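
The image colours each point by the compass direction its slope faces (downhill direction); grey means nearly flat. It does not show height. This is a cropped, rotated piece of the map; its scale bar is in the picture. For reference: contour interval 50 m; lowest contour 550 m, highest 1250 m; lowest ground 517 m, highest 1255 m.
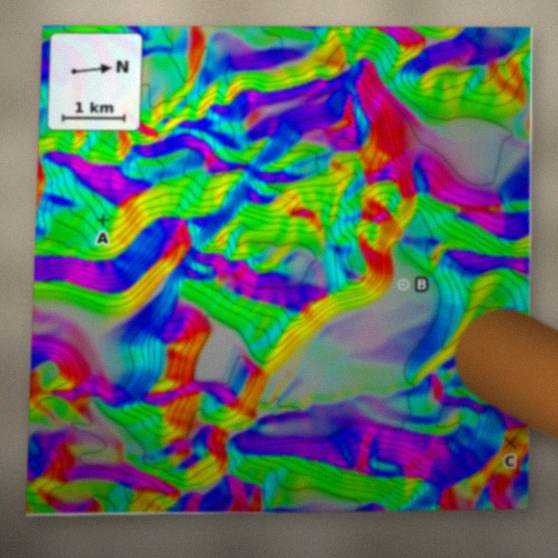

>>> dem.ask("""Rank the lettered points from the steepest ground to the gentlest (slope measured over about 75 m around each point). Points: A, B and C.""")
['A', 'C', 'B']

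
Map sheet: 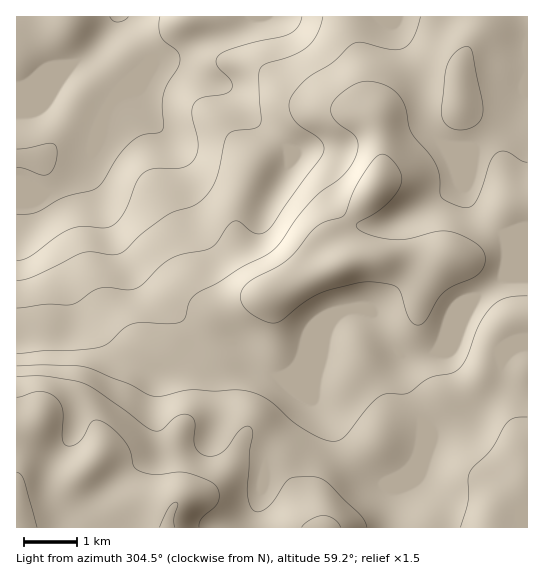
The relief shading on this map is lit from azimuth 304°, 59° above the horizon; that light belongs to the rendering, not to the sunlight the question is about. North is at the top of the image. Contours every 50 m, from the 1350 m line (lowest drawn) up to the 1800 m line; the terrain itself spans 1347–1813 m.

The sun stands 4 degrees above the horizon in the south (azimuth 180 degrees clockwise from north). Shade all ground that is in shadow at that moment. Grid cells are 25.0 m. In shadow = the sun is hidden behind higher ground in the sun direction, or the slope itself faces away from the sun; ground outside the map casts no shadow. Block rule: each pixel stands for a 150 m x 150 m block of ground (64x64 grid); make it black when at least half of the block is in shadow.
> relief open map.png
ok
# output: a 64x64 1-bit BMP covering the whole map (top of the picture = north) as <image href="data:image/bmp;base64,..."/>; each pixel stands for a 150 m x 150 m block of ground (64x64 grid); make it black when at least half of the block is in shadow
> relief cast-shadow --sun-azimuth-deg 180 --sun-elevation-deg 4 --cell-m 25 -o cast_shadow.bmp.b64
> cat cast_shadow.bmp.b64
<image width="64" height="64" href="data:image/bmp;base64,Qk0+AgAAAAAAAD4AAAAoAAAAQAAAAEAAAAABAAEAAAAAAAACAAATCwAAEwsAAAIAAAAAAAAA////AAAAAAAAAAAAAAAAAAAAAAAB8AAAAAAAAB/wAAAAAAAAD/AAAAAAMAAH4AAAAAD/gAfgAAAAAP/AA8AAAAAA/8ADgAAAAQB/wAOAAAABgH/AAwAAAAGAf4APAAAAAAO/gD4AAAAAD6IAPgAAAAAfgAB8AAAAAD/8A/gAAAAAf/+f+AAAAHz////gAAAA/////8AAAAD///8/gAAAAP///h8AAA4A//8MHgAABgD//gAMAAAAAP/+AAAAAAAA//wAAAAAAAD//AAAAAAAAP/8AAAAAAAA//8AAAAAAAD//wAAAAAAH///AAAAAAAf//8AAAAAAA///wB+AAAAD///AP+AAAAD//4P/8AAAAD//A//wAAAAP/8D//h/AAA//wPP+H/B8D//w4f8P//wP//BB/4f//A//4AD/4H/8D//AAP/wB/wP/4AA//AD+A//gAB/+AD4D/+AAD/8AHAP/4GAH/8AAA//j8AP/4AAD/8fwAf/gAAP/x/AA/+AAA/+H4BB4wAAD+AfgGAAAAAPwA4AQAAAAA+AAAAAAAAAD4AAAAAAAAAPgAAOAAAAAAMAAB4AAAAAAAAAPgAAAAAAAAAcADgAAAAAAAAA/AAAAAAAAAf/4AAAAAAAP//gAAAAAAf//+AAAAAAB//h4AAAAGAD/8AAAAAAYAH/wAAAAAAAAf+AAAAA=="/>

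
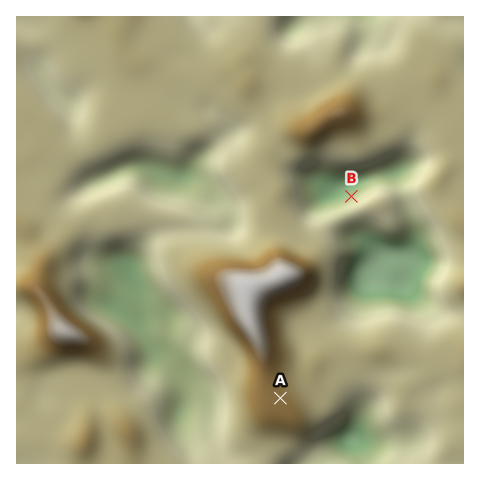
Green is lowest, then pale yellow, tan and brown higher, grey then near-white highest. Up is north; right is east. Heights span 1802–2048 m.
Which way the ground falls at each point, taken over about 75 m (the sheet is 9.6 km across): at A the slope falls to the NE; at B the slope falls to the NW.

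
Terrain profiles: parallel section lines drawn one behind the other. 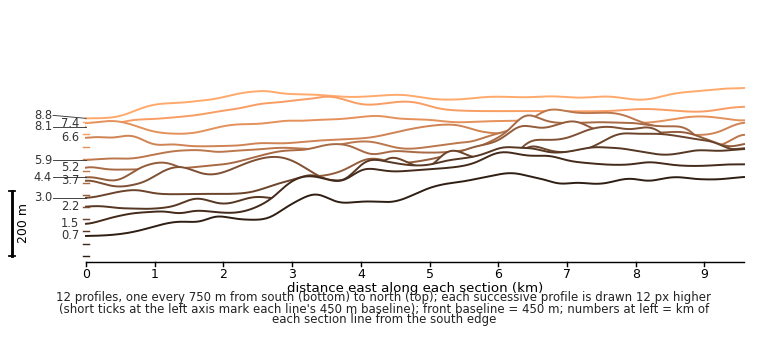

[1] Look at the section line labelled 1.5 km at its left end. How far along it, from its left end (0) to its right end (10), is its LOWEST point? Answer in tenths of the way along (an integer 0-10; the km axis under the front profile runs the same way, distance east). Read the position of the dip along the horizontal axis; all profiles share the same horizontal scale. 0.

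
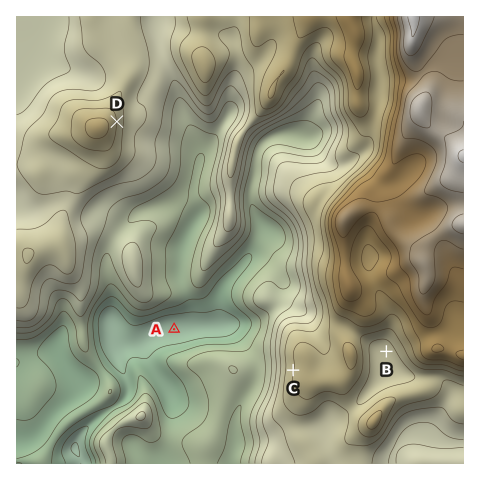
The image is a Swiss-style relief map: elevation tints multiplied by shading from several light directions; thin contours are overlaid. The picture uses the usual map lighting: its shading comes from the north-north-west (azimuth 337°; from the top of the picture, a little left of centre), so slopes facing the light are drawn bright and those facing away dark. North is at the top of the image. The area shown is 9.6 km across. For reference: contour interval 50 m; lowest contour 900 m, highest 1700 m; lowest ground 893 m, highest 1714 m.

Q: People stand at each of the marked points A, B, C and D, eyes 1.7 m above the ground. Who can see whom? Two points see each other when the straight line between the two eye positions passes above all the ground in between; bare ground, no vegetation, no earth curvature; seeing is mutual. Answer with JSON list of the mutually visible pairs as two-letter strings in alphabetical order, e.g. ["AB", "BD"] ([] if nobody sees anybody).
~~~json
["AC", "CD"]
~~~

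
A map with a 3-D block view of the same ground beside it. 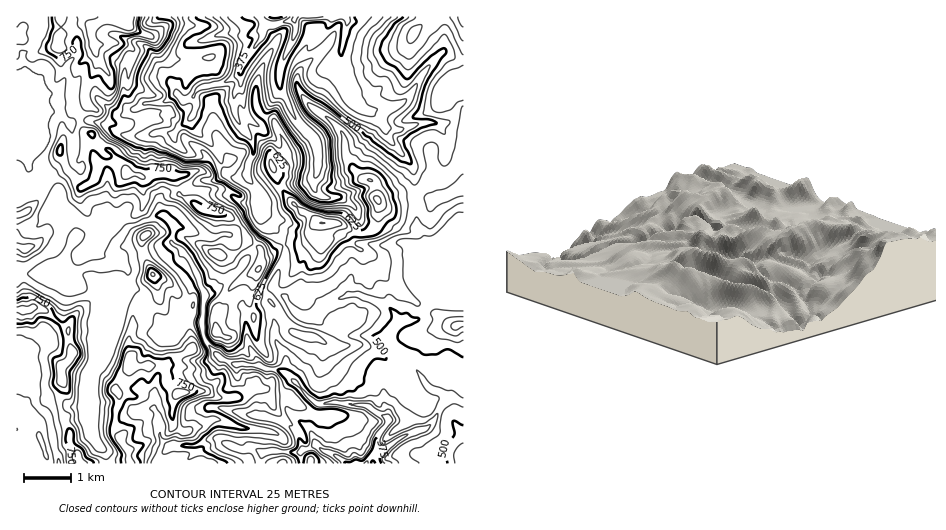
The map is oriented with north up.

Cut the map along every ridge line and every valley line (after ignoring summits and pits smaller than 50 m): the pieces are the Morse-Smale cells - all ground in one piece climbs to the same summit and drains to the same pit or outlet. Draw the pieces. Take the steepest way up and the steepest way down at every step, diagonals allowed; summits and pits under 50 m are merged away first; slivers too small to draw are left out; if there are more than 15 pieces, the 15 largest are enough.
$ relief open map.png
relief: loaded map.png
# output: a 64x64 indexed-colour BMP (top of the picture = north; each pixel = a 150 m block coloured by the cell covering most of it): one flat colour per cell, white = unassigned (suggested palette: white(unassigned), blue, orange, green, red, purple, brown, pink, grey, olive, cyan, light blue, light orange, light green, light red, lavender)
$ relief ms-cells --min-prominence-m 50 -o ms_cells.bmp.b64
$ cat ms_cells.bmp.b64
<image width="64" height="64" href="data:image/bmp;base64,Qk12CAAAAAAAAHYAAAAoAAAAQAAAAEAAAAABAAQAAAAAAAAIAAATCwAAEwsAABAAAAAAAAAA////ALR3HwAOf/8ALKAsACgn1gC9Z5QAS1aMAMJ34wB/f38AIr28AM++FwDox64AeLv/AIrfmACWmP8A1bDFAMzMzAAAAAVVVVUAACIiIiIiIiIiIiIiIiIiAAAAAAAAzMzMAAAABVVVVVAAAiIiIiIiIiIiIiIiIiIAAAAAAADMzMAAAABVVVVVVQAAIiIpmZmZmZIiIiIiIiAAAAAAAMzMwAAABVVVVVVVVVmZKZmZmZmZIiIiIiIiIiAAAAAAzMzAAAAFVVVVVVVVmZmZmZmZmZkiIiIiIiIiIiAAAADMzMAAAAVVVVVVVVmZmZmZmZmZkiIiIiIiIiIiIiAAAMzMwAAAVVVVVVVVmZmZmZmZmZIiIiIiIiIiIiIiIgAAzMzAAABVVVVVVVWZmZmZmZkiIiIiIiIiIiIiIiIiAADMzMy7u1VVVVVVVVmZmZmZmSIiIiIiIiIiIiIiIiIgAMzMzLu7VVVVVVVVWZmZmZmZIiIiIiIiIiIiIiIiIi7uzMzMy7tVVVVVVVVZmZmZmZIiIiIiIiIiIiIiIiIi7u7MzMzLu1VVVVVVVZmZmZmZIiIiIiIiIiIiIiIiIi7u7szMzMu7tVVVVVVZmZmZmZkiIiIiIiIiIiIiIiIi7u7uzMzMu7u1VVVVVVmZmZmZkiIiIiIiIiIiIiIiIi7u7u7MzMzLu7VVVVVVVZmZmZmSIiIiIiIiIiIiIiIi7u7u7szMzMy7u1VVVVVVWZmZkiIiIiIiIiIiIiIiIu7u7u7uzMzMzLu7VVVVVVVVWZkiIiIiIiIiIiIiIiIu7u7u7u7MzMzMu7u1VVVVVVVZkiIiIiIiIiIiIiIiIi7u7u7u7szMzMu7u7VVVVVVVVVSIiIiIiIiIiIiIiIiLu7u7u7uzMzMy7u7tVVVVVBVVV0iIiIiIiIiIiIiIiIi7u7u7u7MzMy7u7u7VVVVUAVQ3dIiIiIiIiIiIiIiIiImbu7u7szMy7u7u7tVVVUAAAAN0iIiIiIiZmIiIiIiImZm7u7uu7u7u7u7u1VVUAAAAA3SIiIiIiZmZiIiIiImZmZu7u67u7u7u7u7tVUAAAAADd0iIiIiJmZmZiIiJmZmZm7uALu7u7u7u7u1VQAAAAAN3SIiIiZmZmZmZmZmZmZmYAAAu7u7u7u7u7AAAAAAAN3d0iIiJmZmZmZmZmZmZmZgAAC7u7u7u7u7uwAAAAAA3d3dIiImZmZmZmZmZmZmZmAAAP////u7u7u7AAAAAADd3d3dIiJmZmZmZmZmZmZmAAAA////8AAAALAAAAAADd3d3d3SImZmZmZmZmZmZmYAAAD////wAAAAAAAAAAAN3d3d3dIiZmZmZmZmZmZmZgAAAP////AAAAAAAAAAAN3d3d3d3dJmZmZmZmZmZmZgAAAA/////wAAAAAAAADd3d3d3d3d3XZmZmZmZgAAZgAAAAD/////8AAAAAAAAN3d0z3d3d3dd3dmZmZmAAAAAAAAAP////8zMwAAAAAADTMzMzPd3dd3d2ZmZnRAAAAAAAAA/////zMzMDMzAAAzMzMzMz3dd3d3d3d3dEAAAAAAAAD////zMzMzMzMzMzMzMzMzM9d3d3d3d3d0RAAAAAAAAP///zMzMzMzMzMzMzMzMzMzN3d3d3d3d0REAAAAAAAA////MzMzMzMzMzMzMzMzMwAHd3d3d3d0REQAAAAAAAD///8zMzMzMzMzMzMzMzMwAAd3d3d0RERERERESqqqAP///zMzMzMzMzMzMzMzMzMAd3d3d3RERERERERKqqqq///zMzMzMzMzMzMzMzMzMzd3d3d3dEREREREREqqqqoA8zMzMzMzMzMzMzMzMzMRF3d3d3d0RERERERESqqqqgAzMzMzMzMzMzMzMzMzMxEXd3d3d3RERERERERKqqqqAzMzMzMzMzMzMzMzMzMxERd3d3d3dERERERERKqqqqozMzMzMzMzMzMzMzMzMzEREXd3d3d0RERERERKqqqqqhMzMzMzMzMzMzMzMzMzERERd3d3d3RERERERKqqqqqqEzMzMzMzMzMzMzMzMzERERd3d3d3RERERERKqqqqqqoRMzMzMzMzERERERMzERERF3d3d3dEREREREqqqqqqqhETMzMzMxERERERETERERF3d3d3dEREREREqqqqqqqqEREzMREREREREREREREREXEXd3dERERERESqqqqqqqoREREREREREREREREREREXcRF3dEREREREiqqqqqqqqhERERERERERERERERERERcREXd0RERERIiIiIqqqqqqERERERERERERERERERERFxERF0REREREiIiIiKqqqqoRERERERERERERERERERERERERRERERESIiIiIiqqqqhERERERERERERERERERERERERFERERERIiIiIiKqqqqEREREREREREREREREREREREREURERERIiIiIiIiqqqoRERERERERERERERERERERERERREREREiIiIiIiIqqqhERERERERERERERERERERERERFERERESIiIiIiIiKqqERERERERERERERERERERERERERRERERIiIiIiIiIiogRERERERERERERERERERERERERFEREREiIiIiIiIiIiBEREREREREREREREREREREREREURERESIiIiIiIiIiIERERERERERERERERERERERERERFERERIiIiIiIiIiIgREREREREREREREREREREREREREUREREiIiIiIiIiIiBEREREREREREREREREREREREAAARERESIiIiIiIiIiI"/>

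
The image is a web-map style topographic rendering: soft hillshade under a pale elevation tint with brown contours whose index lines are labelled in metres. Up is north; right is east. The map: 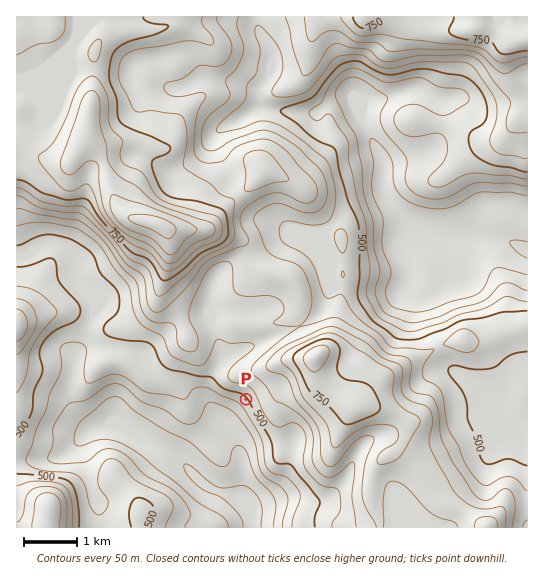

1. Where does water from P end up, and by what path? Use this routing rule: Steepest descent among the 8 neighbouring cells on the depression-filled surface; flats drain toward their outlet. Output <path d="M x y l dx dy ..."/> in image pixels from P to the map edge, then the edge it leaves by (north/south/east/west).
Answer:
<path d="M246 399l-20 20 0 12 13 20 0 4 2 2 0 37 12 12 0 21"/>
exit: south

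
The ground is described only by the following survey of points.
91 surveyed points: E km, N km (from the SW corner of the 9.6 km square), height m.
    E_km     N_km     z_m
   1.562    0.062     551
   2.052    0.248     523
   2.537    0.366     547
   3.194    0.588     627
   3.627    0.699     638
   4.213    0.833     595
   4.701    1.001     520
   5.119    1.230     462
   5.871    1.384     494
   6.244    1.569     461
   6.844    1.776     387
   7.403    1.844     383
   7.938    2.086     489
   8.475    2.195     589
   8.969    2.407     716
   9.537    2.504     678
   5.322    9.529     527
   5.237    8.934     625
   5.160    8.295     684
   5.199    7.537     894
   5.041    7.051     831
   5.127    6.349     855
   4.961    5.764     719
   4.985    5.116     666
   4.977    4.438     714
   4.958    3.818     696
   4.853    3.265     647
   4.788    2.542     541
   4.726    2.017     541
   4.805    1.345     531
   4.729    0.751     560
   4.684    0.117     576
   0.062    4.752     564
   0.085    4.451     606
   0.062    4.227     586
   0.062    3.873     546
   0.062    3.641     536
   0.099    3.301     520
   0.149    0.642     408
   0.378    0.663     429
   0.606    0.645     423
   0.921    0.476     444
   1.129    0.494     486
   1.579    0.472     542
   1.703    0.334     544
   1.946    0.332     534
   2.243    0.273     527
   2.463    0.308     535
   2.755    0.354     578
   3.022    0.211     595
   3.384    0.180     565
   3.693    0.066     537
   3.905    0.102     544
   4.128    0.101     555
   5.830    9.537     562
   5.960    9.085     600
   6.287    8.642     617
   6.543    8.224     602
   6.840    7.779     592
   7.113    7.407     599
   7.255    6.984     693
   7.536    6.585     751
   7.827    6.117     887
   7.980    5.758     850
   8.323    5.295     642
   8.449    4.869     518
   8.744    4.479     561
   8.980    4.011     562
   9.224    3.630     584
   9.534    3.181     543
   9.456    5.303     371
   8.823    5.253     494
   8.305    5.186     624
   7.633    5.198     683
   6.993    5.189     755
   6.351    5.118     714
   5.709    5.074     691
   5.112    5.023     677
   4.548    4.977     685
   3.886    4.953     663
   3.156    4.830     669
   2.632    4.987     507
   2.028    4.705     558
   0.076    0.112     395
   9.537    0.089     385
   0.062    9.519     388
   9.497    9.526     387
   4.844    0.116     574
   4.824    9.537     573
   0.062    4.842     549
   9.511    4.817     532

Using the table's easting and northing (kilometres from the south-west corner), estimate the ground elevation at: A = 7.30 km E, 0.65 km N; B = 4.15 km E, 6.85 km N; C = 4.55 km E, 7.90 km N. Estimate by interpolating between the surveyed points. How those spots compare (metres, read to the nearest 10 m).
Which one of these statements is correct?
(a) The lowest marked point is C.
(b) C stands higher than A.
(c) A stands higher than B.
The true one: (b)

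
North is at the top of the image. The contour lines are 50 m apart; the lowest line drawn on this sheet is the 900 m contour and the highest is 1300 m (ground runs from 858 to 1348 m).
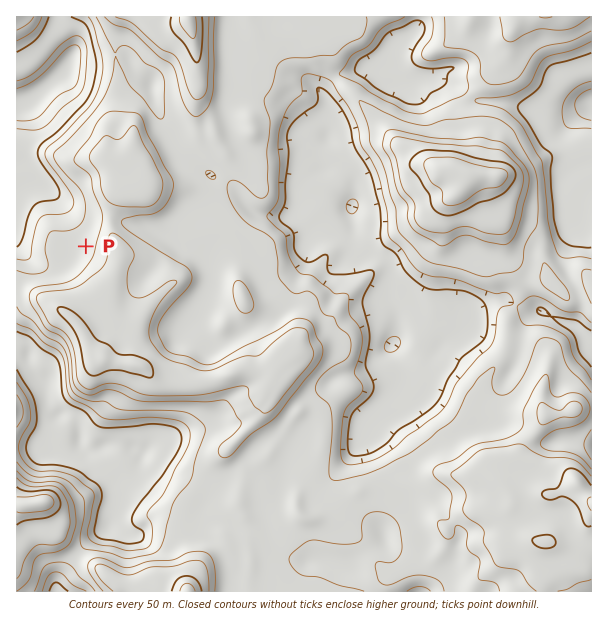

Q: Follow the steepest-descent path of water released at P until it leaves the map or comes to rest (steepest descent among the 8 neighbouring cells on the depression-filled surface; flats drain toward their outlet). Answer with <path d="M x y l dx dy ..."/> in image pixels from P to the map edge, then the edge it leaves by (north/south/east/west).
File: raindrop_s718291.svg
<path d="M86 246l-12 0-5-4 0-24-4-8 0-3-24-25-3-2-12 0-9 6"/>
exit: west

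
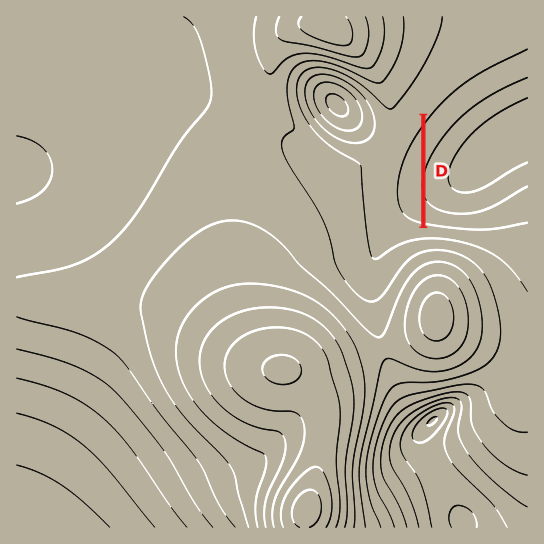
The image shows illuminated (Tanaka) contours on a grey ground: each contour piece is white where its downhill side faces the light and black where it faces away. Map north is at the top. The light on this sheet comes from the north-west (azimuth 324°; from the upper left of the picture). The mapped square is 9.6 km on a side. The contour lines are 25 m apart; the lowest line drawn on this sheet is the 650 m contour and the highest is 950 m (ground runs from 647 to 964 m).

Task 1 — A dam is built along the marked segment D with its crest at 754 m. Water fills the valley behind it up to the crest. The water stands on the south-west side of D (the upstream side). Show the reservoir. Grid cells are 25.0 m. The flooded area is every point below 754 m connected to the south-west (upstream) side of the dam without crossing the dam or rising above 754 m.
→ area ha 75.1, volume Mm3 7.5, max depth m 27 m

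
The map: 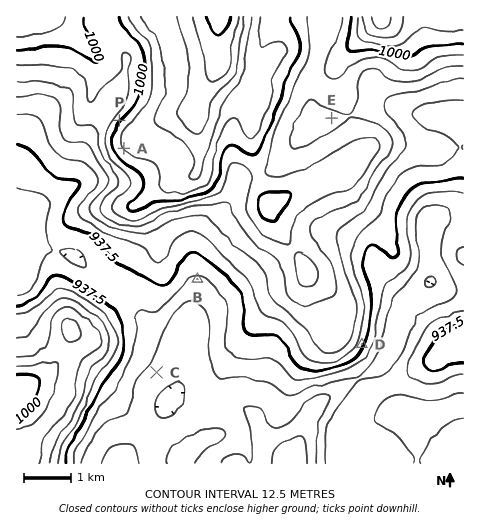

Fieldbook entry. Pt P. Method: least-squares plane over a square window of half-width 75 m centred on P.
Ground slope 5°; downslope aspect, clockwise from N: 309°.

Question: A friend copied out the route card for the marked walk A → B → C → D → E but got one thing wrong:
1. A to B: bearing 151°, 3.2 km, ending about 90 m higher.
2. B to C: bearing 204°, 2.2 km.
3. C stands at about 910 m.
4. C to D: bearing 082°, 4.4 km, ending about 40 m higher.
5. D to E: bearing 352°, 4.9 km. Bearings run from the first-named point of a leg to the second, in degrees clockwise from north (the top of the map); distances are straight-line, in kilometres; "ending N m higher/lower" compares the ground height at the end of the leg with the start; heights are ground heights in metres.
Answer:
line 1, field sense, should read lower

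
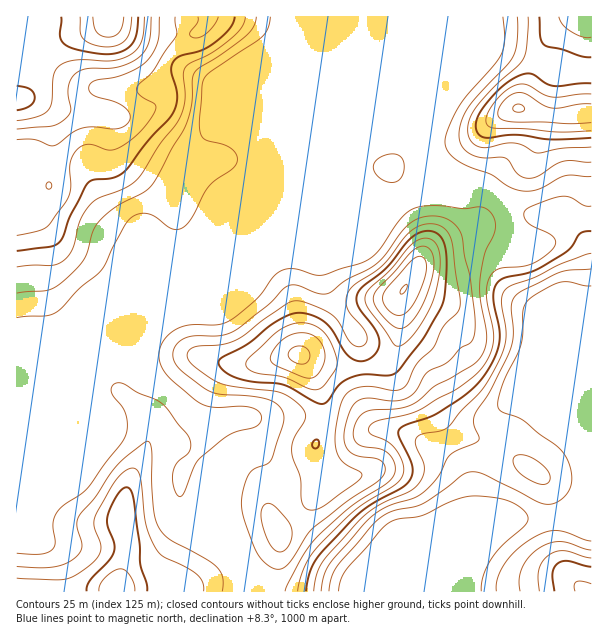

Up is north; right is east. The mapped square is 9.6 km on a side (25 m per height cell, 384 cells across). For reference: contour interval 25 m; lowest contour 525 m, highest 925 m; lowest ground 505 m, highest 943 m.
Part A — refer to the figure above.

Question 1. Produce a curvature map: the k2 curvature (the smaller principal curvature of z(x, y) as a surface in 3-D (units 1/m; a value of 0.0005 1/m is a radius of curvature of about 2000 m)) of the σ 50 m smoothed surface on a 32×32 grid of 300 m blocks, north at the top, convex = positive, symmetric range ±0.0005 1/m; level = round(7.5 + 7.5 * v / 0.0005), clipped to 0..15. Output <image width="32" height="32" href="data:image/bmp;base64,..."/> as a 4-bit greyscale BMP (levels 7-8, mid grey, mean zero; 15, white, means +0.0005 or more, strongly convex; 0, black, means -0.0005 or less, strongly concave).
<image width="32" height="32" href="data:image/bmp;base64,Qk12AgAAAAAAAHYAAAAoAAAAIAAAACAAAAABAAQAAAAAAAACAAATCwAAEwsAABAAAAAAAAAAAAAAABEREQAiIiIAMzMzAERERABVVVUAZmZmAHd3dwCIiIgAmZmZAKqqqgC7u7sAzMzMAN3d3QDu7u4A////AHhkjZJ6hmREVCZ3d2SYZ5lURUVEZ2ZUdkQid3dzeGimM0QzdVVlNqlWQjd3dUd3dHVmaXRFZkiWV1ISNHdDMhF1VlqDRWZZdHhjAkNFQyI0d1JJg0WHWGWId2RlVmZ5dHd2B4RFeGZFZ4m3VlVoiZR3dzJmVliGR4U3tiRWZ4lzd3dyV2dVhVimABAVZnh3Nnd3dWllVDNDNkABRUJIc2d3d2ZnQzIAESUzeVVTA0d3d3doZCR3Z0V2RYpWhyB3d3d3dnRIh4dppkWHR3lgR3d3d3dzaoVmjMgANlZaohd3Vnd3dhQzV4mlADZkWJMXd2ZGd3d0QxVmUASpdGdSJXZ4Y2d3d3dSVlI3uoNmEBA1d3ZGd3d3dEZEIVilRQNjFVZ2ZHd3d3dUVSAHuCRHqEWIhmZnZnd3d3d2ApclZYlkeHVWRYhnd3d3dzBFNoZENleGVVV4Z3d3d3dzACZjI1hapEh1V3Vnd3d2ZXd1NIZEVmNphkZ4d3d3dphnIjanRzRUZmZDeHd3d3ZmdEZAMzQ0ZVeHUkVnd3d3d3M5YyV2lmZ6hqQXd3d3d3d1B4uFeZlkRDWnB3d3d3d3dwB9k1dmQgASUgV3d3d3d3dwBTERZUJGQyFAF3d3d3d3dwI0M3ZWnJQnpyBnd3d3d3dEZ3l3VZuTFnp1N3d3d3d3RGeZ"/>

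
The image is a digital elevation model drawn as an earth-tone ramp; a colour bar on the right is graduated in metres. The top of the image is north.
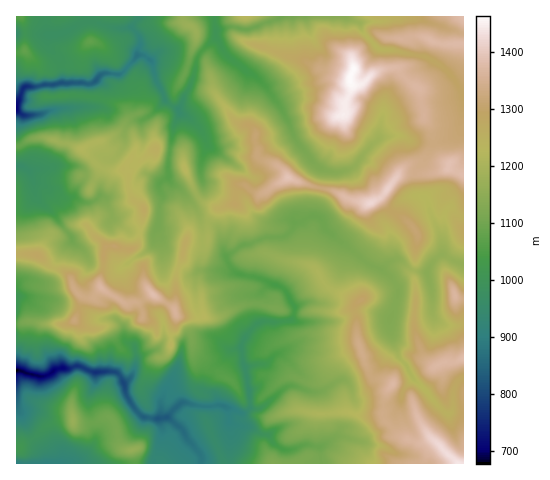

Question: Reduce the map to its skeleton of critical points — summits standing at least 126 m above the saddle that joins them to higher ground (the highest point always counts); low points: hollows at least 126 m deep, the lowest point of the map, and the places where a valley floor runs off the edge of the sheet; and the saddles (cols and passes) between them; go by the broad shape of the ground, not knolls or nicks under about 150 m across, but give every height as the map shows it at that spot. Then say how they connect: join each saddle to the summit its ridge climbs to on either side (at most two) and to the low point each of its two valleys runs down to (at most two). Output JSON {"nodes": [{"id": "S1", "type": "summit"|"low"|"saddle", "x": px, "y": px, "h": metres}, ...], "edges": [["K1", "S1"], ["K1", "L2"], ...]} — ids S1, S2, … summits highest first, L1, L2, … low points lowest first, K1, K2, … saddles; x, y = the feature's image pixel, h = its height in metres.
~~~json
{"nodes": [
{"id": "S1", "type": "summit", "x": 350, "y": 78, "h": 1463},
{"id": "S2", "type": "summit", "x": 458, "y": 463, "h": 1440},
{"id": "S3", "type": "summit", "x": 154, "y": 295, "h": 1386},
{"id": "S4", "type": "summit", "x": 73, "y": 421, "h": 1169},
{"id": "L1", "type": "low", "x": 17, "y": 371, "h": 678},
{"id": "L2", "type": "low", "x": 17, "y": 109, "h": 703},
{"id": "K1", "type": "saddle", "x": 371, "y": 41, "h": 1236},
{"id": "K2", "type": "saddle", "x": 132, "y": 259, "h": 1216},
{"id": "K3", "type": "saddle", "x": 208, "y": 224, "h": 1187},
{"id": "K4", "type": "saddle", "x": 413, "y": 271, "h": 1186},
{"id": "K5", "type": "saddle", "x": 201, "y": 462, "h": 884}],
"edges": [["K1", "S1"], ["K1", "L1"], ["K1", "L2"], ["K2", "S3"], ["K2", "L1"], ["K2", "L2"], ["K3", "S1"], ["K3", "S3"], ["K3", "L1"], ["K3", "L2"], ["K4", "S1"], ["K4", "S2"], ["K4", "L1"], ["K5", "S2"], ["K5", "S4"], ["K5", "L1"]]}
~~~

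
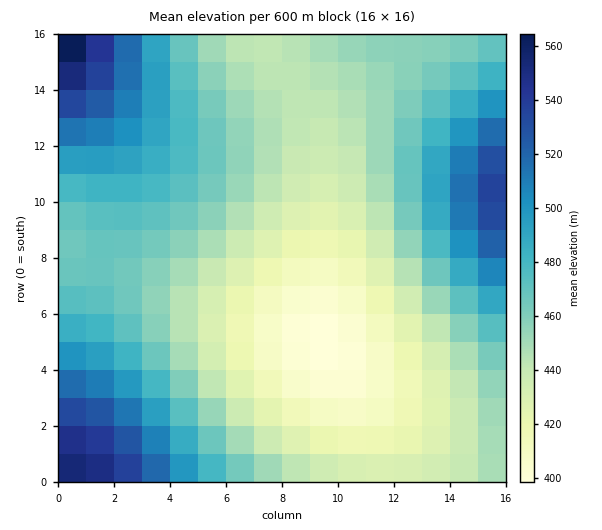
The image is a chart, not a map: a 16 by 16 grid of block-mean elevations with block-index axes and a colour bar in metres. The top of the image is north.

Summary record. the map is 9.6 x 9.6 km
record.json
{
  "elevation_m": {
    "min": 400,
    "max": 575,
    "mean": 460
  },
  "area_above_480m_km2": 23.4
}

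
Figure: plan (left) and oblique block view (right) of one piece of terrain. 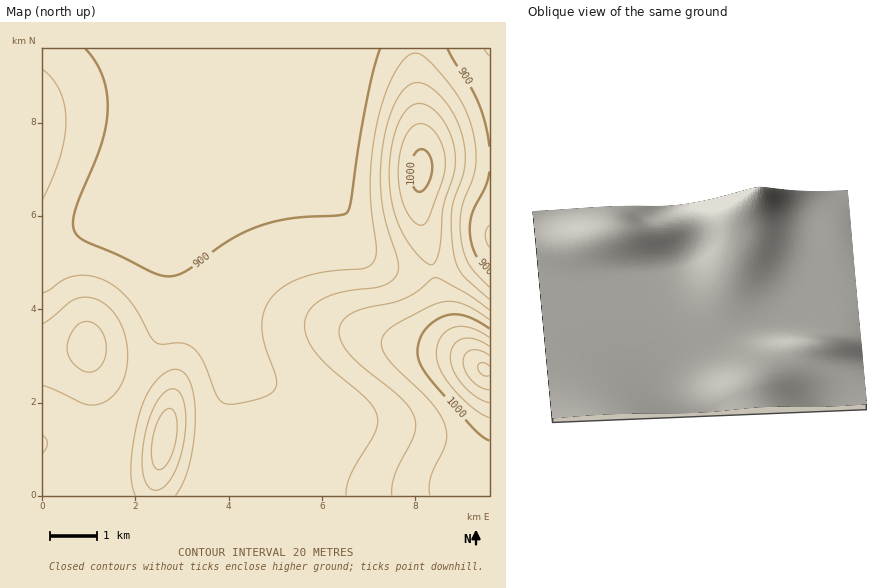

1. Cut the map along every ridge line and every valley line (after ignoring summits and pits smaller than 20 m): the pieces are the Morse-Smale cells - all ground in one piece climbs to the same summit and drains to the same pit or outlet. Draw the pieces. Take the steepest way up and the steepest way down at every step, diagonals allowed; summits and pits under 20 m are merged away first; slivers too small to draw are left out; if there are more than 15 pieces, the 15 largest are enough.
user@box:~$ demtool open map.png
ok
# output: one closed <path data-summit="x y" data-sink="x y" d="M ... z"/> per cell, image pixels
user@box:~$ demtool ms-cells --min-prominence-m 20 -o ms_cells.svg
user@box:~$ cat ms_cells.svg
<path data-summit="486 369" data-sink="320 49" d="M316 48l-109 0-26 73-20 38-22 35 0 6 24 32 39 62 12 23 11 33 5 25-1 32-5 31-10 46 27 6 50 5 113-1 54-6 11-7 3-10 18-32 0-68-4-1-12-9-22-28-11-24-9-37-25 1-19-5-20-10-16-17-21-66-9-40-6-42z"/><path data-summit="43 131" data-sink="320 49" d="M206 48l-164 1 1 203 8-2 35-24 39-18 13-11 23-38 20-38 12-28z"/><path data-summit="422 170" data-sink="320 49" d="M415 48l-98 0-1 45 10 58 19 73 7 17 10 12 20 13 25 7 17 0 8-1 1-4-14-61 2-71z"/><path data-summit="88 346" data-sink="320 49" d="M137 197l-12 11-39 18-35 24-9 3 0 100 27-2 18-4 10 20 16 15 21 11 28-60 11-34 0-23-6-23z"/><path data-summit="164 439" data-sink="320 49" d="M139 201l3 9 14 21 11 22 6 23 0 23-11 34-28 60 23 11 10 9 1 9-7 31 2 11 13 9 37 11 8-28 8-49 1-32-5-25-11-33-17-32-34-53z"/><path data-summit="422 170" data-sink="489 49" d="M489 48l-74 1 7 118 7-6 13-2 48-1z"/><path data-summit="88 346" data-sink="489 236" d="M87 347l-18 4-27 3 0 91 16 8 25 7 12-1 11-10 28-55-27-16-14-16z"/><path data-summit="422 170" data-sink="489 236" d="M489 159l-47 0-13 2-7 4-3 42 14 64 32-9 25-16z"/><path data-summit="164 439" data-sink="489 236" d="M135 393l-24 49-14 16-14 2-19-4 21 8 8 8 10 24 108 0 2-12-37-11-13-9-2-11 7-31-1-9-10-9z"/><path data-summit="486 369" data-sink="489 236" d="M489 246l-24 16-32 9 8 38 11 24 15 20 19 17 4-1z"/><path data-summit="486 369" data-sink="489 236" d="M43 446l0 50 60-1-7-19-8-9z"/><path data-summit="486 369" data-sink="489 236" d="M489 440l-17 31-3 10-4 5-13 3-48 5-113 1-50-5-27-6-3 11 278 1z"/>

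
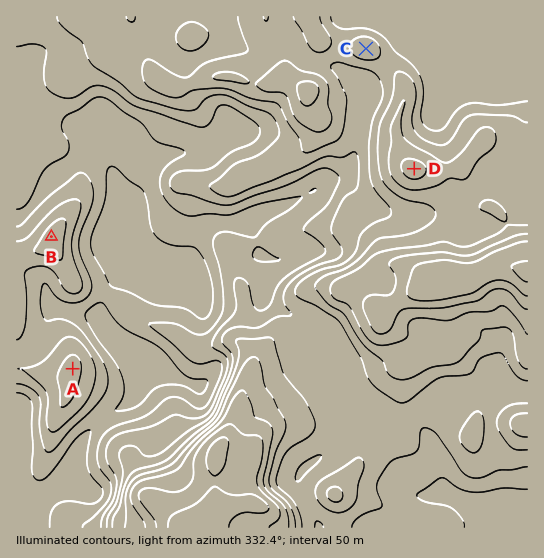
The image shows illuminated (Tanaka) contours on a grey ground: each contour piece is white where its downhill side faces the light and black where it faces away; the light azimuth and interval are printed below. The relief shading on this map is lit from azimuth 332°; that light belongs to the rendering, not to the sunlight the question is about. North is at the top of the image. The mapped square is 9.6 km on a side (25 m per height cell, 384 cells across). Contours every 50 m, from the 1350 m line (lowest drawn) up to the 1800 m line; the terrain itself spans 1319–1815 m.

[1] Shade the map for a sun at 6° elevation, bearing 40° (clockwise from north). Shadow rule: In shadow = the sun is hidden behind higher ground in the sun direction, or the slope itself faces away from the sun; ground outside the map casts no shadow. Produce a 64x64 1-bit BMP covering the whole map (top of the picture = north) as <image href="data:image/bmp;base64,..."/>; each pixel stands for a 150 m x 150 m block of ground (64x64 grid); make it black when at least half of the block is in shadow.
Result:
<image width="64" height="64" href="data:image/bmp;base64,Qk0+AgAAAAAAAD4AAAAoAAAAQAAAAEAAAAABAAEAAAAAAAACAAATCwAAEwsAAAIAAAAAAAAA////AAAAAAAAf+AODwAAAAB/wA8PgAAAAf+ABA+AAAAB/wAADwADgAP+AAAOAA/gAfwCAAAAD/zB/AcAAAAP/OD8BwAAAA+84PgDAAAAD5/wcAAAAAAPH/BgAAAAAA8f+AAAAAAABA/4AAAAAAAAD/gAAYAAAAAA+AADwAAAAAD4AAPgAA4AAPgAB+AHHwAY+AAP4A//GB7wAD/wD/4eHwAA//AP/B8/AAH/8A/8D/8AA//wH/4M/wAP+PA//4D/AB/wYD//4f8AH8AAP/3//wAfAAA/+f//CDwBwH/5//8fGAHg//H//x8AAeD/wP//PwAD4H+A/78+AAfgAAGAP3wAA+AAA4Ae/AADwAABAAB4ADvAAAAAAAAAf8GfgAAAAAD/gd/AAAAAAf8AD+AAAAAB/8AAeAAAAAH/+AB/AAAAAf/+AH/AAAAA//+Df/gAAAD///v/+AAAAP4H///wAAAAYAH//+AAABwAAD//gAAAP8AAH/8AAAB//8/nvgAAAH////M8AAAAf///+BwAAAD////8HAAAAf////gMAAAB////8AAAAA/////wDAAAH//7//AeAAAef+P/8B8AABx/AfDAfwAACDgAAAD+AAAAAAAAAPwAAAAAAAAc+AAAAAAAAD7wAAAOAAADPAAAAA8AAAY4AAAABwwABjAAAAAAAAAAMAAAAA=="/>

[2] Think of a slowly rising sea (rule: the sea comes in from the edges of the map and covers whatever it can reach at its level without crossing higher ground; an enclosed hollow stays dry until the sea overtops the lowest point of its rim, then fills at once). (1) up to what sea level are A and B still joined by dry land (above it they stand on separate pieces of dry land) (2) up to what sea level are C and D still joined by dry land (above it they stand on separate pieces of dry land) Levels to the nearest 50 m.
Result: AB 1450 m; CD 1600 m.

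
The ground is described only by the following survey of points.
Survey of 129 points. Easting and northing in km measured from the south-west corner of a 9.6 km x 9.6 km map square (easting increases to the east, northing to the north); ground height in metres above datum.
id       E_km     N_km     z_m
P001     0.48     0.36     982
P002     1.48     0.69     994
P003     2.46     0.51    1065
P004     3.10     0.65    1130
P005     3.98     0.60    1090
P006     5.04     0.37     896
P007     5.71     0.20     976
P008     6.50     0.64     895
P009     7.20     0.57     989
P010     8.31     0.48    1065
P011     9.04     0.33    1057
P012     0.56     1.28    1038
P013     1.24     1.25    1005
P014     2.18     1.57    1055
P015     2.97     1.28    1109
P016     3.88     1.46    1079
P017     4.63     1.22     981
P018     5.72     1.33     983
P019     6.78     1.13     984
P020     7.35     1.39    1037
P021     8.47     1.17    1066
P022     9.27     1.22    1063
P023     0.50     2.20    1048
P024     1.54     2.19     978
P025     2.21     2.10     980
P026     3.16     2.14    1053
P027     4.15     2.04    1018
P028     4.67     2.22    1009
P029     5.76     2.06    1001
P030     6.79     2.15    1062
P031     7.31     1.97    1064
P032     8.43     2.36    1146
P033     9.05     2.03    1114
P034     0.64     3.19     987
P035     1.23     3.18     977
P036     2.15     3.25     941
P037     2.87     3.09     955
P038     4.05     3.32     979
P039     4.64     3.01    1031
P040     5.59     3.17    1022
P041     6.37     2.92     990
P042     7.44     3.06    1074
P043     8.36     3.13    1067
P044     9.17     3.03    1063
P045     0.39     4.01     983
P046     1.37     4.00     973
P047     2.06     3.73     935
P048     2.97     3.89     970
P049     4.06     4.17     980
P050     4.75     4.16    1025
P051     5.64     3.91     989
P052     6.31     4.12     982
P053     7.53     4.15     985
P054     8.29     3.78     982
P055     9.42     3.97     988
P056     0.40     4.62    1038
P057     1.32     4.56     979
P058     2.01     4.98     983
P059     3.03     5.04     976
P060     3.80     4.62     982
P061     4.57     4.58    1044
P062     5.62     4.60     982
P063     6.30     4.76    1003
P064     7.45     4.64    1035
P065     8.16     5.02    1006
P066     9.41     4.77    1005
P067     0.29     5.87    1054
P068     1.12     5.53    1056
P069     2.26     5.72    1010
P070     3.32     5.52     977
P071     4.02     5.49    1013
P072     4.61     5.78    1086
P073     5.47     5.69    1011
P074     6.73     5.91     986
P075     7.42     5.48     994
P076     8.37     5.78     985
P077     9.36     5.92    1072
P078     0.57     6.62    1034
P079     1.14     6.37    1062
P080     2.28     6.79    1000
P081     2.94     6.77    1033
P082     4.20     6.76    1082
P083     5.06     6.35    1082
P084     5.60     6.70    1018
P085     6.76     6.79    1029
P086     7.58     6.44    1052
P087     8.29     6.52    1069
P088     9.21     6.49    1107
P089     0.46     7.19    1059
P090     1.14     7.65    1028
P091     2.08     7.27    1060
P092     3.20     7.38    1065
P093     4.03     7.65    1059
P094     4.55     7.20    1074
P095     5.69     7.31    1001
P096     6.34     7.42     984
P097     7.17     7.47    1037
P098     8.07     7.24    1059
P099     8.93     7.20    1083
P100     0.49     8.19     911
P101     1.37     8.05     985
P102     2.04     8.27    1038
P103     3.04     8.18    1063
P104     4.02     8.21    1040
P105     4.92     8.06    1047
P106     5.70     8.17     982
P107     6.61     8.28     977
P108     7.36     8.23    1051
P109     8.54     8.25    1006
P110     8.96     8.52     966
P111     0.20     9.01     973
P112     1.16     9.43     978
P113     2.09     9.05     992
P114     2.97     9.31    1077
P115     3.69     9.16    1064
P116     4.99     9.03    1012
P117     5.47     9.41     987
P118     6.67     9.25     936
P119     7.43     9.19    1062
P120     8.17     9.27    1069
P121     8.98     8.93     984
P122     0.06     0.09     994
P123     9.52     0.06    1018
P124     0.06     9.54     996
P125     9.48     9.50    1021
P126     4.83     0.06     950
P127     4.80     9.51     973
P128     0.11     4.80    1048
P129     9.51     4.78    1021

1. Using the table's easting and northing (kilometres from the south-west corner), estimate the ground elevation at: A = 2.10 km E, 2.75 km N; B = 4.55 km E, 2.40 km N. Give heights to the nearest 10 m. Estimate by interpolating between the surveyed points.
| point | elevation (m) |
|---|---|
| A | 940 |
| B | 1010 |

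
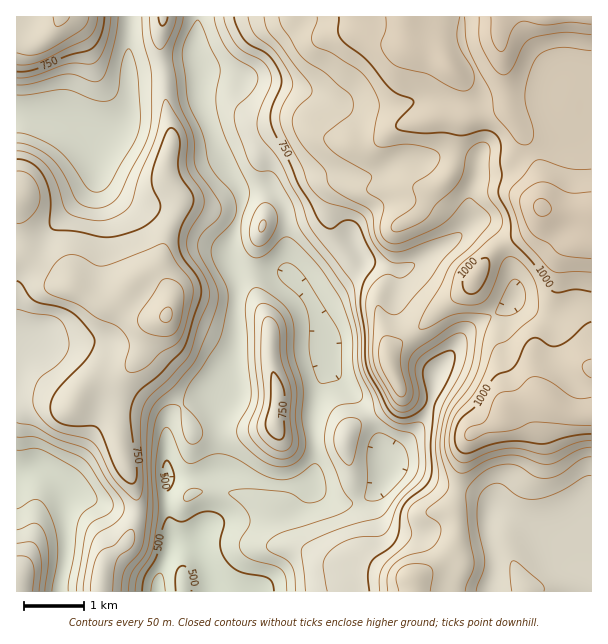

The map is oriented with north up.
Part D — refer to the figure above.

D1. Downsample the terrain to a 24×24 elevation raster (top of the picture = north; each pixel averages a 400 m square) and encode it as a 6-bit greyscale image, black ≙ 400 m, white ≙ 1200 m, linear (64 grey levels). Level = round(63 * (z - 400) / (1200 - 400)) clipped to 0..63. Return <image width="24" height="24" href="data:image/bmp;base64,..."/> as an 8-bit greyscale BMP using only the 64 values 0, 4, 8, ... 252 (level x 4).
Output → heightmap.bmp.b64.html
<image width="24" height="24" href="data:image/bmp;base64,Qk12BgAAAAAAADYEAAAoAAAAGAAAABgAAAABAAgAAAAAAEACAAATCwAAEwsAAAABAAAAAAAAAAAAAAEBAQACAgIAAwMDAAQEBAAFBQUABgYGAAcHBwAICAgACQkJAAoKCgALCwsADAwMAA0NDQAODg4ADw8PABAQEAAREREAEhISABMTEwAUFBQAFRUVABYWFgAXFxcAGBgYABkZGQAaGhoAGxsbABwcHAAdHR0AHh4eAB8fHwAgICAAISEhACIiIgAjIyMAJCQkACUlJQAmJiYAJycnACgoKAApKSkAKioqACsrKwAsLCwALS0tAC4uLgAvLy8AMDAwADExMQAyMjIAMzMzADQ0NAA1NTUANjY2ADc3NwA4ODgAOTk5ADo6OgA7OzsAPDw8AD09PQA+Pj4APz8/AEBAQABBQUEAQkJCAENDQwBEREQARUVFAEZGRgBHR0cASEhIAElJSQBKSkoAS0tLAExMTABNTU0ATk5OAE9PTwBQUFAAUVFRAFJSUgBTU1MAVFRUAFVVVQBWVlYAV1dXAFhYWABZWVkAWlpaAFtbWwBcXFwAXV1dAF5eXgBfX18AYGBgAGFhYQBiYmIAY2NjAGRkZABlZWUAZmZmAGdnZwBoaGgAaWlpAGpqagBra2sAbGxsAG1tbQBubm4Ab29vAHBwcABxcXEAcnJyAHNzcwB0dHQAdXV1AHZ2dgB3d3cAeHh4AHl5eQB6enoAe3t7AHx8fAB9fX0Afn5+AH9/fwCAgIAAgYGBAIKCggCDg4MAhISEAIWFhQCGhoYAh4eHAIiIiACJiYkAioqKAIuLiwCMjIwAjY2NAI6OjgCPj48AkJCQAJGRkQCSkpIAk5OTAJSUlACVlZUAlpaWAJeXlwCYmJgAmZmZAJqamgCbm5sAnJycAJ2dnQCenp4An5+fAKCgoAChoaEAoqKiAKOjowCkpKQApaWlAKampgCnp6cAqKioAKmpqQCqqqoAq6urAKysrACtra0Arq6uAK+vrwCwsLAAsbGxALKysgCzs7MAtLS0ALW1tQC2trYAt7e3ALi4uAC5ubkAurq6ALu7uwC8vLwAvb29AL6+vgC/v78AwMDAAMHBwQDCwsIAw8PDAMTExADFxcUAxsbGAMfHxwDIyMgAycnJAMrKygDLy8sAzMzMAM3NzQDOzs4Az8/PANDQ0ADR0dEA0tLSANPT0wDU1NQA1dXVANbW1gDX19cA2NjYANnZ2QDa2toA29vbANzc3ADd3d0A3t7eAN/f3wDg4OAA4eHhAOLi4gDj4+MA5OTkAOXl5QDm5uYA5+fnAOjo6ADp6ekA6urqAOvr6wDs7OwA7e3tAO7u7gDv7+8A8PDwAPHx8QDy8vIA8/PzAPT09AD19fUA9vb2APf39wD4+PgA+fn5APr6+gD7+/sA/Pz8AP39/QD+/v4A////AGQ0PGRMHBgcGBwgPFhkbIyknJR8fIB4dFw4OFxYNBgYHCw4SFhkaHiQlJSAfHh0dEQ0MExcRBgYIDA4QEhUWGSAjJR8eHR0dDQsKDhQSCQoJDA0NDQ8RFB8kJB4eHh4dCQkKEBkTCQsLCwwMCw8QDxYfJSEgIiEfCgsOFh0TCQwLDRERDRMRDhIfKykmKCgkEBQYGx0TDBAOERoXDxUSEBQgMDIxMTAuFhseHRwVDw8NEBsWDRESGh0eLDI0NDU0FxoeHh4aFA4NDhkWDQ0TIyMbIy4yNDQyFhcbHR8fGxMNDxkTDAwZKCIaHikuMTEyFRYZHB8iIRcQDxkRDAwbJyYiHycsLy8wFxgcICIlJhsSEBYQDA4dJCYoJicoKy0uHB8hISMjJR4TDxAMDBEdISInLS0nKi8vHiAhICEjIRkPDg0MDxcaHyAjLC8qLjQ0Hh0eHR0fHhUPEBIPFRobJSUjJSsuNDg5HxsZFxkbHRgTERYTGhwgKSspJScvOTo6IhsTERUaHRoTEBIWHyMmKSssKSoyOTk4HhcQDhIaHRUPERQbIiUnKSosLCowNDQ0FREODQ8WHBMPFBgfJSgqKyssLSsxMzMzDg0NDQ4TGREQFRsjJigpLjAxMTEzMzMyDw4PEA8TFg8RFBkhJCcpLTAxMjM0MzIyGBUUFBATFA4QEhcgJiksMTI0NTQ2MzIyIyEcGBEUFA4SFx0lKi0wNDU1NDc6NTMzJCckHRIWGBAVHSQoLC8yNDU1NDk7Ojk5A=="/>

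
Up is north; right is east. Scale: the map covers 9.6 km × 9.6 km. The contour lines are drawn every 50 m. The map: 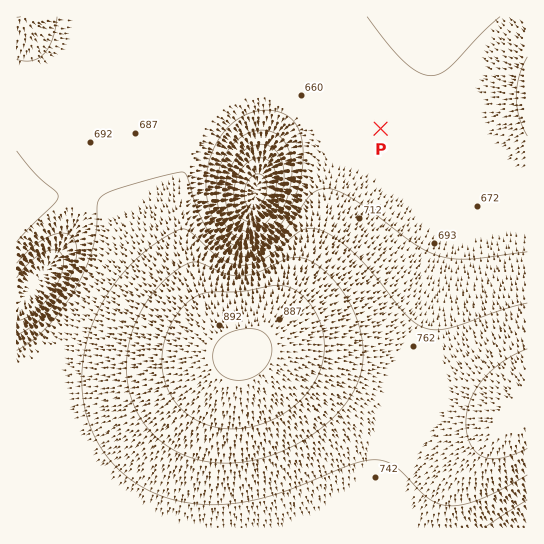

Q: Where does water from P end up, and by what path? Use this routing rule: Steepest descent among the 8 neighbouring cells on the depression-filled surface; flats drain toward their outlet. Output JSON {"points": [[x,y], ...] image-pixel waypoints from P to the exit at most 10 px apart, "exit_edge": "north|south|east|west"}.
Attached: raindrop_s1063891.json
{"points": [[381, 129], [391, 118], [402, 107], [413, 97], [419, 86], [421, 75], [423, 65], [425, 54], [429, 43], [433, 33], [438, 22], [441, 17]], "exit_edge": "north"}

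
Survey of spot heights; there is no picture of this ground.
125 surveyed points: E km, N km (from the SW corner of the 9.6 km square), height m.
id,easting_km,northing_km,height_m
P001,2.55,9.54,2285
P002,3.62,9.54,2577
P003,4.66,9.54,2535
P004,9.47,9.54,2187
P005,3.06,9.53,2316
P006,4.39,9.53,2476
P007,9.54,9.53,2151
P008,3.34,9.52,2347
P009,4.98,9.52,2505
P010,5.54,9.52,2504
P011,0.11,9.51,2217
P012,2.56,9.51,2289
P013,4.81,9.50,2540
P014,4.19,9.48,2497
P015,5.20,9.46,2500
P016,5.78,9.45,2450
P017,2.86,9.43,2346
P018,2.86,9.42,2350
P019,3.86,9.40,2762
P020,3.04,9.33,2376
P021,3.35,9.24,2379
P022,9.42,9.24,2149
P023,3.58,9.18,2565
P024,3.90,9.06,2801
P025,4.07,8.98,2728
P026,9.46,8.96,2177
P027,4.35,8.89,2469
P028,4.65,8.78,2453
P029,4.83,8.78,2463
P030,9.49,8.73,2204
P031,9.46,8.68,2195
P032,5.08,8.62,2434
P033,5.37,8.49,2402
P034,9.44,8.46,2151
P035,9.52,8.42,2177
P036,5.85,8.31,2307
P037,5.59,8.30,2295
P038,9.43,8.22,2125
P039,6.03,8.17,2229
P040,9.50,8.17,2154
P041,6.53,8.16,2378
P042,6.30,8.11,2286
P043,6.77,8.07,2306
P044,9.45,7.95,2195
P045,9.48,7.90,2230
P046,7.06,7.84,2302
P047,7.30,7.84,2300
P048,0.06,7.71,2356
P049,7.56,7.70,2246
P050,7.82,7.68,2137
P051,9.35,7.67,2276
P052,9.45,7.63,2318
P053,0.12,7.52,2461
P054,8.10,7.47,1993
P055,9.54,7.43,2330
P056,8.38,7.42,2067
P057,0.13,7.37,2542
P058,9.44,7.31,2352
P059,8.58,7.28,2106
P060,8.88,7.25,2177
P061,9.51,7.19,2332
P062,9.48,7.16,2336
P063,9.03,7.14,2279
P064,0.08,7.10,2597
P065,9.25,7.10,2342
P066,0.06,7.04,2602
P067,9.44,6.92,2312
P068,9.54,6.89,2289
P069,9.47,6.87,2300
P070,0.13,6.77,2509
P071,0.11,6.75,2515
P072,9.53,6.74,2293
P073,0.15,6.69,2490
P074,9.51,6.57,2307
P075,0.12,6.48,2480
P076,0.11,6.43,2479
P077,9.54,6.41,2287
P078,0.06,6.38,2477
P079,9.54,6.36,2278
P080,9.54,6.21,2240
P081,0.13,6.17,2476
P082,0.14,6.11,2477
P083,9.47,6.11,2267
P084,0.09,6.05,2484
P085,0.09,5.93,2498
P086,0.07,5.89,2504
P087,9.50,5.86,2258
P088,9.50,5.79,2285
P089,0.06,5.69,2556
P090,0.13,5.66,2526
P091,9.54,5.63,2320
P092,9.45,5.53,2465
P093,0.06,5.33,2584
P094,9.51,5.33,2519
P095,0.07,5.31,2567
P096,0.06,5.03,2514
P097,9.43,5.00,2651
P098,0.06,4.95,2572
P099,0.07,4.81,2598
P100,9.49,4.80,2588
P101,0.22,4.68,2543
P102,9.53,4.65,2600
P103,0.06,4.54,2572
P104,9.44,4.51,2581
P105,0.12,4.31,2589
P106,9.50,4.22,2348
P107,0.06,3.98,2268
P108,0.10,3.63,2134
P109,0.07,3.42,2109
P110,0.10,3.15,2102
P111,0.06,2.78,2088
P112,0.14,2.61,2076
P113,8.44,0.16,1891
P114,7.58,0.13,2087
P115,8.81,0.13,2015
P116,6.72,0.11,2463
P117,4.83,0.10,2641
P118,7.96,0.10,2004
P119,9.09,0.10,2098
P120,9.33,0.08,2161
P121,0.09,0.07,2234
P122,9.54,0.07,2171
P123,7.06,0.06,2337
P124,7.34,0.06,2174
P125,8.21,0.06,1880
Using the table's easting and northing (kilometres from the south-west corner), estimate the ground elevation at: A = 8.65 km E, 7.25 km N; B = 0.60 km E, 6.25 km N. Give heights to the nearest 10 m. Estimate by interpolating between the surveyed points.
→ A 2120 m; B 2570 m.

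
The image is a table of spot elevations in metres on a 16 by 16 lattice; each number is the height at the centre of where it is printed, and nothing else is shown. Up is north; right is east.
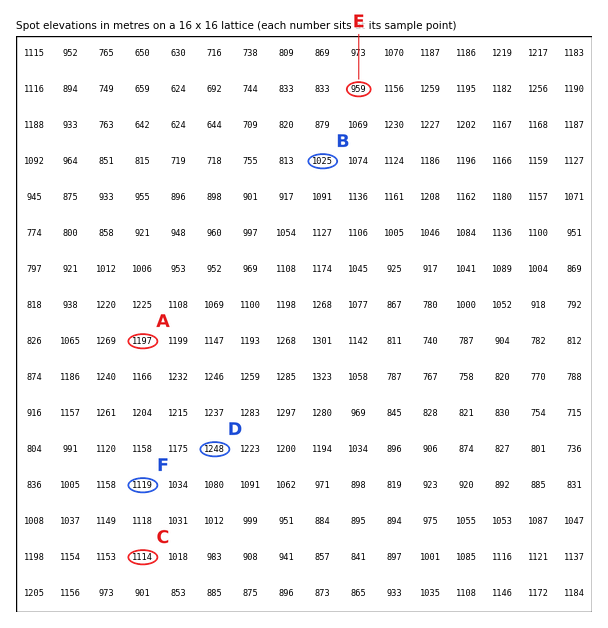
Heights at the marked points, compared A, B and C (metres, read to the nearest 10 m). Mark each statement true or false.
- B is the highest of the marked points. false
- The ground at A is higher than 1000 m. true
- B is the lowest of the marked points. true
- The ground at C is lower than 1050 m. false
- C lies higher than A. false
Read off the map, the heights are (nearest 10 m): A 1200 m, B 1030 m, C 1110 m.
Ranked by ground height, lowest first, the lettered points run E F D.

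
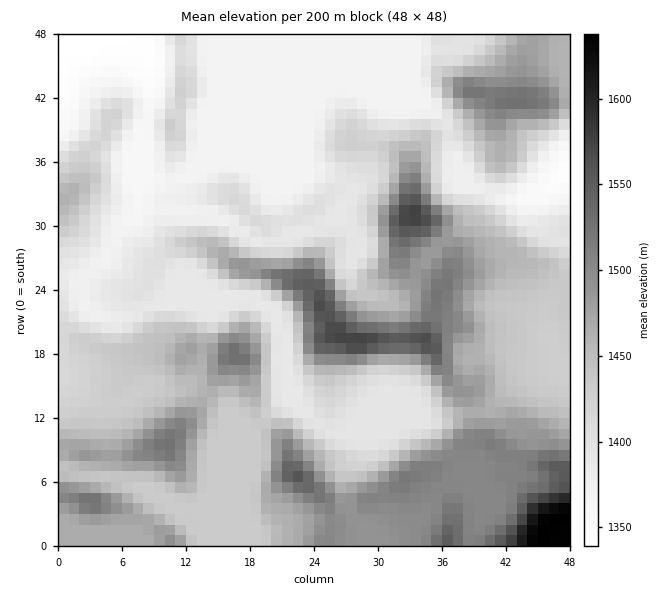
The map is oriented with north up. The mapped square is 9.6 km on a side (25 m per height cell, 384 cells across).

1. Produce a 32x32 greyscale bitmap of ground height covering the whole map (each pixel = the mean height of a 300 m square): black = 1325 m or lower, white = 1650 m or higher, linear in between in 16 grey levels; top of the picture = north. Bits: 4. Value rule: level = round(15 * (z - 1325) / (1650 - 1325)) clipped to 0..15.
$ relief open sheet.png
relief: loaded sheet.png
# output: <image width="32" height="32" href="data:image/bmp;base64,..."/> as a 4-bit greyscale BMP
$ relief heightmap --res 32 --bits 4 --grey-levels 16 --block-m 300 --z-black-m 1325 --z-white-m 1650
<image width="32" height="32" href="data:image/bmp;base64,Qk12AgAAAAAAAHYAAAAoAAAAIAAAACAAAAABAAQAAAAAAAACAAATCwAAEwsAABAAAAAAAAAAAAAAABEREQAiIiIAMzMzAERERABVVVUAZmZmAHd3dwCIiIgAmZmZAKqqqgC7u7sAzMzMAN3d3QDu7u4A////AHd3d3dVVVZniIiIiamazu53d3dlVVVWZ4iIiIipia3uiZh2VVVVZ3iYiIiImYic3oh2VVZlVWeJl3iZmIiImatmZmZ3ZVVYqnVWeZmIiImrZ3eImGVVV5hlRFaIiImZqXdmeJl1VVeGQzM0VoiZiIdVVWeJhlVWZDMzMzRnh3d2VVVVZ3ZVVDNEMzM0Z3Z2ZkVVVVZmZmQzREMzNXh2ZVVEVVVWZ3d0NFVUREeHdlVVRFVVZ3eZdDaIh2Z5hmZVVUVVVmd3mXQ3q7uqu4dlVVVEQ0VWVWdjSLuqqaqIZlVVQyMzRDM0Q0m6h3eJl2VVVTIzMzMzMzR6uGVmiZdlVVUyMzQzM0VoqqZGd4mYdmZVMyIzQzV4eIl0NXh4mHZmZUMyM0RWZURFVDR5h4h2ZURUMiM0VUMzMzM0iql3ZlQzZTIiIiI0QzQzNYu6dlQyM2VDIiIzRDIzQzR6t1RDISJmUyIiI0MiIjM0WJUyMyIRVVMiIiIiIiIjRFd0MkZTEUVDIjMiIiIiNERWZTNWZCEjRCI0IiIiIjRUVVU0Z2VCEkQyRCIiIiIkQzMzNXh3ZRI0MiQyIiIiIzIiIleJmZcRIiEkQiIiIiIiIiN5mZmHERERFEIiIiIiIiIkZ3eIdhERERMyIiIiIiIiI0RWd3YREREUMiIiIiIiIiMzRWd2"/>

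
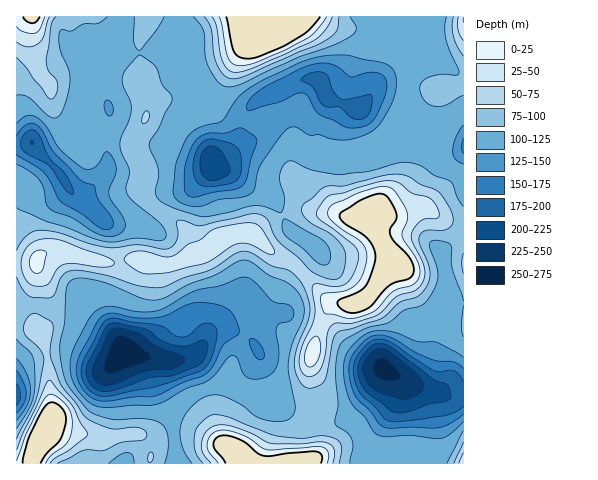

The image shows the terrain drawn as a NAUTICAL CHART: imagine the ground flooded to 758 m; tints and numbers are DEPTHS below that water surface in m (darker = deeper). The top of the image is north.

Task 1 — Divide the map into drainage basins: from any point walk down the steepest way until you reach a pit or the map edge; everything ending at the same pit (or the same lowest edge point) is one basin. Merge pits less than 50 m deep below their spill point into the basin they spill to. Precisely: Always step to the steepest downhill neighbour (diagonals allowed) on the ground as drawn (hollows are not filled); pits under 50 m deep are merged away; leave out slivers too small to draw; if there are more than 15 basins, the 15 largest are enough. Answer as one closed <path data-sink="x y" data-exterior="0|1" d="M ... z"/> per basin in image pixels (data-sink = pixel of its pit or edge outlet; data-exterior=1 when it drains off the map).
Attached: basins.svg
<path data-sink="211 165" data-exterior="0" d="M463 16l-169 0-3 6-19 9-8 0-11-5-8-10-95 0-10 25 0 44 7 18 0 13-15 25 0 7 14 23-4 12 0 9 4 7 8 8 20 12 12 11 7 16 1 8 9-2 21-17 24-2 8 3 18 18 23 12 30 34 17 4 11 0 8-3 11-11 7-12 17-13-20-29-8-16 1-3 8-5 13 2 22-8 11 0 22 15 17 3z"/><path data-sink="124 353" data-exterior="0" d="M248 233l-24 2-21 17-34 12-29-6-30 5-48-11-13 0-12 6-2 68 7 10 6 21 4 59-6 16-12 23-1 9 272 0 11-8 3-9-2-21 1-31-6-16-2-17 12-41 6-12 9-7-10-2-30-34-23-12-18-18z"/><path data-sink="383 368" data-exterior="0" d="M425 206l-11 0-22 8-13-2-9 6 11 24 17 23-17 13-7 12-11 11-8 3-22 0-5 5-6 12-12 41 2 17 6 16-1 31 2 21-3 9-10 8 158-1 0-238-17-4z"/><path data-sink="32 143" data-exterior="0" d="M148 16l-116 1-2 29 7 21 0 7-9 6-12 4 0 143 15 15 7 16 11-6 13 0 48 11 30-5 29 6 24-9 0-9-7-16-12-11-20-12-8-8-4-7 4-21-14-23 0-7 15-25 0-13-7-18 0-44z"/><path data-sink="17 396" data-exterior="1" d="M35 262l-19 2 1 200 15-1 4-14 10-17 6-16-4-59-6-21-7-10 2-41z"/>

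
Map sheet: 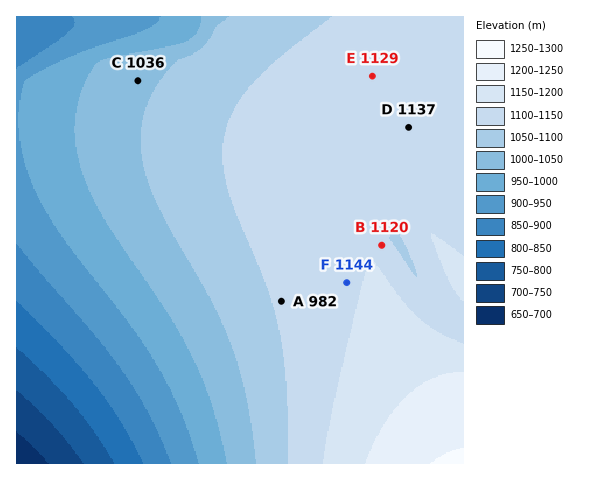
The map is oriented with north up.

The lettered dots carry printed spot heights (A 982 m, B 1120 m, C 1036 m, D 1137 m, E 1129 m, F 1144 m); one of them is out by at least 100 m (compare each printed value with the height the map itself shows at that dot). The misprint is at A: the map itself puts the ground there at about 1107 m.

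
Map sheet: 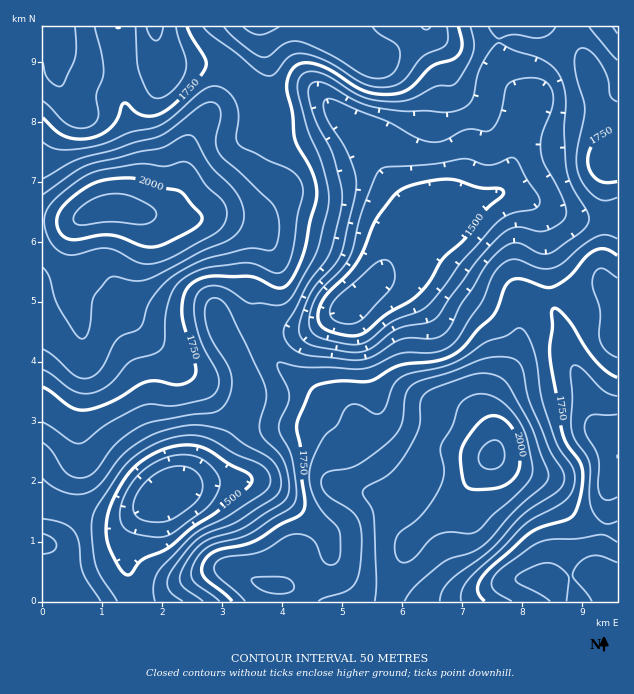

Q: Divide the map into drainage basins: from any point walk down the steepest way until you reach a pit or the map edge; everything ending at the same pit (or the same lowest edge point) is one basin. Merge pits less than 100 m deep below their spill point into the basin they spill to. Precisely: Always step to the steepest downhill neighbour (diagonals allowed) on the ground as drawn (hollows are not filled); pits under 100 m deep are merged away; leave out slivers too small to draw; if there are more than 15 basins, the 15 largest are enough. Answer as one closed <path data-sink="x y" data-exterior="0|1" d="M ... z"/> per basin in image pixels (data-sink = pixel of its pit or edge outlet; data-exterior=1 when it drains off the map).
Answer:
<path data-sink="350 306" data-exterior="0" d="M617 26l-192 0-34 26-17 8-7-1-18-12-21-21-67 1 13 69-1 24-29 51-42 43-8 3 32 1 31 12 9 8 4 9 0 14-15 31 0 20 11 33 10 16 8 9 32 23 19 27 21 12 7 16 24 33 1 9-2 11 3 8 1-14 17-19 15-10 21-10 41 2 8-2 3-21-6-27 1-11 24-40 5-17 1-31 9-9 24-6 27-1 19-6 9 1 10 9z"/><path data-sink="164 493" data-exterior="0" d="M125 209l-22 0-30 12-31 1 0 379 346 1 12-40 10-18 50-46 30-41-47-1-21 10-15 10-17 19-2 9 3 8-5-11 2-11-1-9-24-33-7-16-21-12-19-27-32-23-8-9-10-16-11-33 0-20 15-31 0-14-4-9-9-8-31-12-51 0-35-4z"/><path data-sink="617 456" data-exterior="1" d="M605 287l-25 6-42 5-9 2-9 9-1 31-5 17-24 40-1 11 6 27-1 18-34 45-50 46-14 30-7 28 229-1 0-303z"/><path data-sink="43 27" data-exterior="1" d="M260 26l-217 0-1 194 31 1 30-12 22 0 15 5 36 4 17 0 9-4 47-49 25-50 0-19z"/>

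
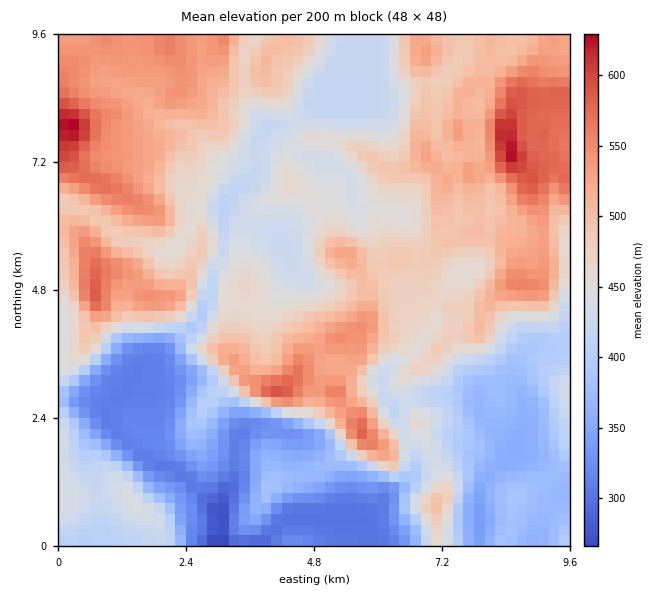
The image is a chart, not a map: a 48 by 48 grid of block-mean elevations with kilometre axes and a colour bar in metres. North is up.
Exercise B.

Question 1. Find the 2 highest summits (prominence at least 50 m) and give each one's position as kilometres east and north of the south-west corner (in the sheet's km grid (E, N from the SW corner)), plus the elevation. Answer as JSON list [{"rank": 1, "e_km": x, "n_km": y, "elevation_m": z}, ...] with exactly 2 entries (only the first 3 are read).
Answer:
[{"rank": 1, "e_km": 0.29, "n_km": 7.86, "elevation_m": 632}, {"rank": 2, "e_km": 8.46, "n_km": 7.36, "elevation_m": 632}]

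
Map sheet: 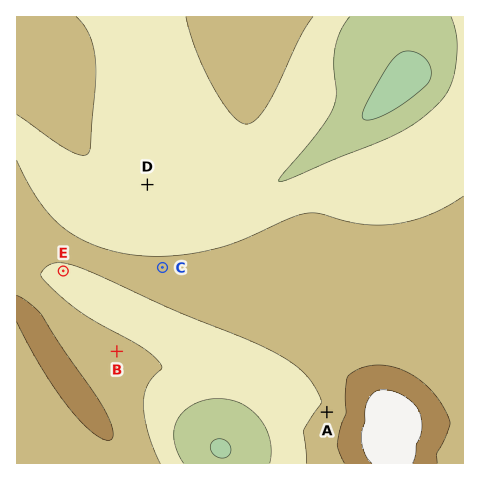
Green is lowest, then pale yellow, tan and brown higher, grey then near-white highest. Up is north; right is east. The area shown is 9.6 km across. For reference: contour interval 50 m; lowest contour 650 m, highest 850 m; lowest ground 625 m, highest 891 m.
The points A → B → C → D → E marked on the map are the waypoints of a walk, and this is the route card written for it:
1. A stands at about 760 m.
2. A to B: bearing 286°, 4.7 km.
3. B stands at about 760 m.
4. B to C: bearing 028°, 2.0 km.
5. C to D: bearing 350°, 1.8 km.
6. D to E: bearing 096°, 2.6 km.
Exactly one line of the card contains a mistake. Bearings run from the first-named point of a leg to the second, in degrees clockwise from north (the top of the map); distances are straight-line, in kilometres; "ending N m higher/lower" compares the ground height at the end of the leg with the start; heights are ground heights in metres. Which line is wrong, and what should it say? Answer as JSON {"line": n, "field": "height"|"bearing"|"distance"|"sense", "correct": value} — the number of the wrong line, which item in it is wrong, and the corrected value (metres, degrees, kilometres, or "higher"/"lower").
{"line": 6, "field": "bearing", "correct": 224}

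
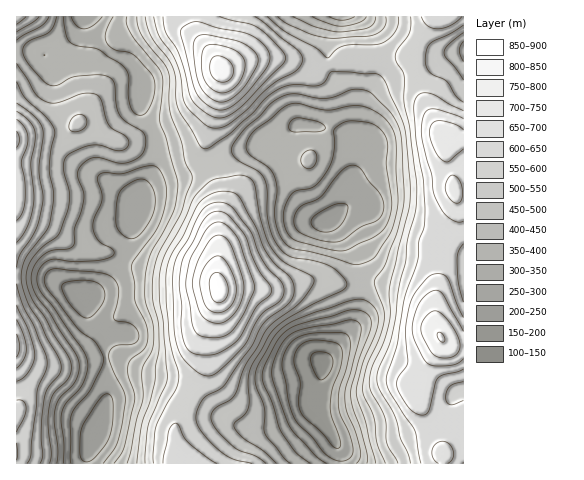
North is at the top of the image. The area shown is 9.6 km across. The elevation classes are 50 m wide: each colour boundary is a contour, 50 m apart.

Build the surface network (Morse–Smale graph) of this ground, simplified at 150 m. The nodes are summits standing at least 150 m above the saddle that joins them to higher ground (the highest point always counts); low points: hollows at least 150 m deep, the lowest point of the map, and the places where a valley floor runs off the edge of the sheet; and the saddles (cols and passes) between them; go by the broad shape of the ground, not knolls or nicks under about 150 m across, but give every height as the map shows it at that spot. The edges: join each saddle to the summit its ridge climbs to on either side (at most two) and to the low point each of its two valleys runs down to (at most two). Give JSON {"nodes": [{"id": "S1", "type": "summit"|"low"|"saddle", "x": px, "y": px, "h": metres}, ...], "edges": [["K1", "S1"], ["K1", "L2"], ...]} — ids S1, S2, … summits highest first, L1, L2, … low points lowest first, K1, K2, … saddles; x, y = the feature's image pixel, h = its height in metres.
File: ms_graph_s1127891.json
{"nodes": [
{"id": "S1", "type": "summit", "x": 218, "y": 290, "h": 873},
{"id": "S2", "type": "summit", "x": 221, "y": 70, "h": 824},
{"id": "S3", "type": "summit", "x": 441, "y": 337, "h": 802},
{"id": "S4", "type": "summit", "x": 17, "y": 347, "h": 722},
{"id": "S5", "type": "summit", "x": 17, "y": 139, "h": 712},
{"id": "S6", "type": "summit", "x": 17, "y": 17, "h": 588},
{"id": "L1", "type": "low", "x": 323, "y": 364, "h": 131},
{"id": "L2", "type": "low", "x": 85, "y": 297, "h": 212},
{"id": "L3", "type": "low", "x": 328, "y": 221, "h": 225},
{"id": "L4", "type": "low", "x": 342, "y": 17, "h": 272},
{"id": "K1", "type": "saddle", "x": 189, "y": 391, "h": 577},
{"id": "K2", "type": "saddle", "x": 417, "y": 42, "h": 563},
{"id": "K3", "type": "saddle", "x": 414, "y": 64, "h": 559},
{"id": "K4", "type": "saddle", "x": 329, "y": 64, "h": 502},
{"id": "K5", "type": "saddle", "x": 213, "y": 165, "h": 474},
{"id": "K6", "type": "saddle", "x": 360, "y": 283, "h": 434},
{"id": "K7", "type": "saddle", "x": 17, "y": 50, "h": 426},
{"id": "K8", "type": "saddle", "x": 124, "y": 259, "h": 343},
{"id": "K9", "type": "saddle", "x": 106, "y": 357, "h": 299}],
"edges": [["K1", "S1"], ["K1", "L1"], ["K1", "L2"], ["K2", "S3"], ["K2", "L1"], ["K2", "L4"], ["K3", "S3"], ["K3", "L1"], ["K3", "L3"], ["K4", "S2"], ["K4", "S3"], ["K4", "L3"], ["K4", "L4"], ["K5", "S1"], ["K5", "S2"], ["K5", "L2"], ["K5", "L3"], ["K6", "S1"], ["K6", "S3"], ["K6", "L1"], ["K6", "L3"], ["K7", "S5"], ["K7", "S6"], ["K7", "L2"], ["K8", "S1"], ["K8", "S5"], ["K8", "L2"], ["K9", "S1"], ["K9", "S4"], ["K9", "L2"]]}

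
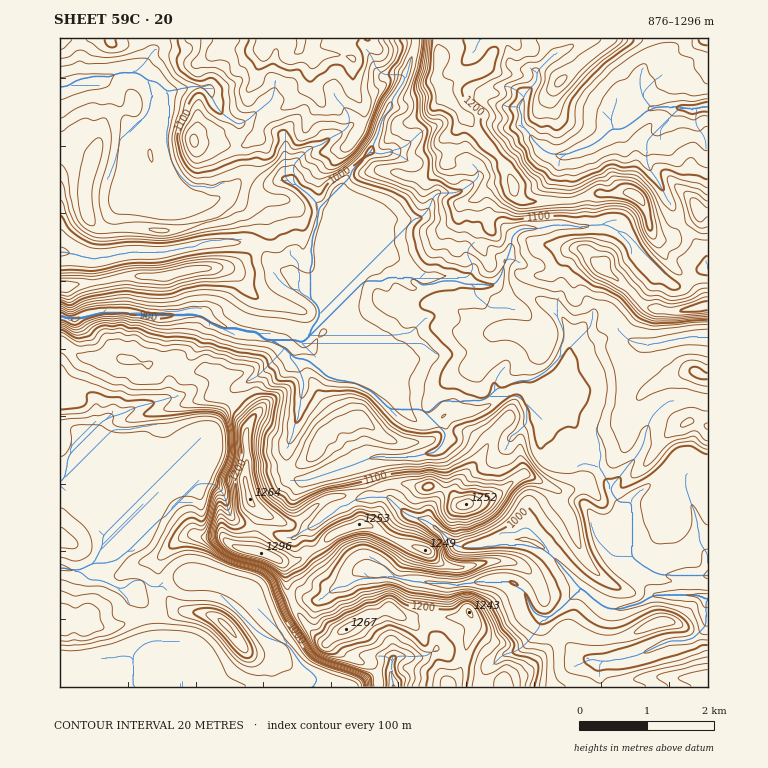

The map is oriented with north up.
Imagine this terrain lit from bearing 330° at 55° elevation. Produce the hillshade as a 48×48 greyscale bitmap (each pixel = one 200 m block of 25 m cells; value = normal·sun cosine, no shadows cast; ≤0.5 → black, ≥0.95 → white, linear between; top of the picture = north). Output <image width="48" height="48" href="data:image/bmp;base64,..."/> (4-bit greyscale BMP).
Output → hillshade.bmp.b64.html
<image width="48" height="48" href="data:image/bmp;base64,Qk32BAAAAAAAAHYAAAAoAAAAMAAAADAAAAABAAQAAAAAAIAEAAATCwAAEwsAABAAAAAAAAAAAAAAABEREQAiIiIAMzMzAERERABVVVUAZmZmAHd3dwCIiIgAmZmZAKqqqgC7u7sAzMzMAN3d3QDu7u4A////ALu7u7u7u6iJmqYQG5vd2ozbh6vM3d3d3Luru7u7u6eJqnAASZvN24rMuZq7vN7u7YmZqru7uoiaqjADd4qsy4ebzKmZmavd7nd3iaqqmIqrtmuGVmeJq5eZvbqquoeJvZmZmZmIibq7lc/rhmiqq6iKvMy8zduZmry6u6qrvMu7et7/7Kvd7bmKurzLvN7suszLu7vM3cu6e6zv/+3u/+uqupq6mazMuczLuqq7u7qVaHi9/+zMvNy6qqqpqqqqqbu7uqmaqUAAZUV6vMhTaHeJqqqaq7qqmpmrzMp3cwAEqWM2iGVEjNy7u7qau7qqqZqqvN2ng1mrzdghNHq5aLzdy6qqq7qqqruqu83c3O3Lq962R73McgJpqqqpq7uqqru7u7zu//uqvKz+26u7dBAGmqqomruqqru7u7vd7+qqz/zN7Ll3u5USiamYmbu6uru7u7u838yZvf/+3Lu53u2TSLuZmZq7u6u7u7u7zt14qr3v//7+7t3reby7mperu6q7u6q7vu6Hu4ebze7//9vdu8y7qah5qqq7u6qrvN12rch4mau83uu8u7u7uqt2iKqqmZmarK1knduYibzLze2quru7uquneIiZmIdmeJ+Da+3KmrzMze7Jq7u8u6q7qoeImZl2RK/nWt7ty7y6q83sq7u8y6q8y6mIh4mqmK38ic7uy7u7mZnNuru7zLqqqqmIiIiau6vNy83d27vMqpmamau7u7u6mamZmqqrvMy6vMy7u7vMy6mql4q7u7zMzKzLu8zM3d7bu7u7u7u7u7qaqXm7u7vM3c7t3d7t3d3cuqu7uqqqq7uqu5m7u6qru9//7t7u3MuqmZq7qqqru7u7u6mrupZERYnO3bu8u6mJmpq7qqqru8zLu7maqodmQwElZlRWeJmaq7q7u7u7u8zLqqmYh5zN3IdlRVUzRnmru7q7zLvMzLvLqZmXaLzc7+7dzMy4d4maqqq7vMu6qqmsuqmYiru6vN3N7u7+7cupqqq7u7upiJmcu6qrurqZqrl3iIibzcypmZq7u7u6mZmKu8zdy7iZmKd3d3d2Z4mZmYm7u7zMqZmIu83dzLiqmKmau8zLqXeJmYmru7vNuZmFVniZmZqrqbuqvMzMzLmaqpiqqqqby5mFVmdlVXqrvbupq7u6mruqu5eKiHiIrMqZm83bqaq73buZqruod5qYq5Y4mImpebu7q97/7tzN3aupmruodneFeJgjvMzLmZq7q83v/tzNzLu5mru5iIh2Z5qRTMzLqZm6qqq93dzMy7u6mrzMqquYiHq5GKrMuZqqqYiazMvMzMzLqazey7u5ipebRcuqupmaqIiJq7u83MzMuqvezMqqiZiZcr25m7mJuoiJqqu6u8zMu6vN3MqaupqplG27qqqIvIZ4qqqpmKu7y7qqqquZqpmpmFzcupiHnLdGiqqqqZmZqqqpiKqoiZiZh2rtuqmIittkaKq6qoiHeKu8uaupmZmql2fturuYiby3RYmqqoiXZ5vMy7u6qqqrp3bdyruomZvLU2iqqQ=="/>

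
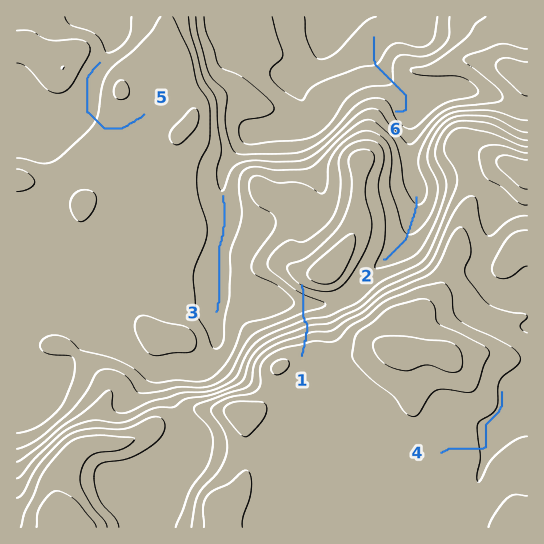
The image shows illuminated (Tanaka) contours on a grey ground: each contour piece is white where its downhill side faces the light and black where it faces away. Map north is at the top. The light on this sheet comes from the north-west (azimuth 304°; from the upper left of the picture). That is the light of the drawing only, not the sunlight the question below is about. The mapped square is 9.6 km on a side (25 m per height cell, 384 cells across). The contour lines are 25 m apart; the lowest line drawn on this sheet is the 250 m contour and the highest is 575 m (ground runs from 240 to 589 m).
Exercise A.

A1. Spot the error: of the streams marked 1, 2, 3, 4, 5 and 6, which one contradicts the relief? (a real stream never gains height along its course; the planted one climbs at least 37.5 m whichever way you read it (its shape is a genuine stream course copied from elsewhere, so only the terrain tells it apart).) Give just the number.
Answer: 1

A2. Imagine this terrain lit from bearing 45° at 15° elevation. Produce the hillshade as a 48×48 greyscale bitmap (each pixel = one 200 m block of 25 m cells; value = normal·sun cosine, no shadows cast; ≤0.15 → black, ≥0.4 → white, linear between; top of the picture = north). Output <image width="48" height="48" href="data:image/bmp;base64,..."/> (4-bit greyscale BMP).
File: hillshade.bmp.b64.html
<image width="48" height="48" href="data:image/bmp;base64,Qk32BAAAAAAAAHYAAAAoAAAAMAAAADAAAAABAAQAAAAAAIAEAAATCwAAEwsAABAAAAAAAAAAAAAAABEREQAiIiIAMzMzAERERABVVVUAZmZmAHd3dwCIiIgAmZmZAKqqqgC7u7sAzMzMAN3d3QDu7u4A////AERFaL7rh3dlMkeYd3d3d2Z3dmVnd2Zmd0RWet/ad3dlIliId3d3d3Z3dmZnd3Zmd1VXnO24d3dlM2iHiHd3d3d3dmZnd3Zmd1RXm8uXd3dlRXh3iHd3d3d3d3ZmeHZmd0RWiqmGZndmZnd3iHd3d3d3d3ZniIdmZ1VWeJhlVmZ3ZlVniHd3d3d3d2ZniHdmZndmd3UzRWZ3ZURWiHd3d3d3dmZnd3d2Z4h2eHZVZmZ3ZUNGiHd3d3d3ZmZnd3d3d4h3iaq7mHeHZCEld3d3d3d2ZVZnd4d3d4h3irzduZqXQgAUd3dmZmZmVVZ3d3dnd3d3eJq7qaumMhE3iHdmZmZVVVaId2Znd3d2ZniZmauneHebuYZlVWZmZEZ3ZUZ3d3dmVWZ5mrur7szcl3ZmZ3dlQ0Z2Q0eHd3d2ZVaKvMu97bqXRFZnd3ZTM1d0NGiHd3ZmVVec3KmamIdSE1Z3d2UzNFZURYmHZ2ZVVWm8uGVVV3YxJXiHdlQzNFZUaJh3eGVVZ5qqdDREaIYzWJqYiGUzVnd3iaqaqmZniZmHQ0Vnm4VEebu6unVWeImavMzLund5mYdlRGiay4VGiru7ynd4iImavcu6mHd4d3dlVpqquXVXmqqsypmYd4iau6mYh3dmZ3dmaJmImGVomId4iJqHeJiaqYmYh3ZmZ3dmeId3iGZndkISJHh3iqmqmZmHd3Zmd3d3d3d3h2VVQgAAAld3mqqpmqh2Z3d3d3d3d3Z3h3VEIAARJHh4mqqYmpdlZnd3dmd3d2Z3d3VEMiVmZ4iIiZl2eHdlZnd3Zmd3dmZ3d3VVVWiHeImIiJdUV4h1Znd2VWd3dmZmd3ZWZniHd4mZmYdDR5l2ZmZmVWd3dmZneIdmZmZ3d3iaqpdCR6qGeGZlVWd3ZlZniJdVVUV4dleaqphSN6l3iWZlVWd3ZmZ3iZdUM0V4dUabu6hSNph3d1ZmZniHZmZ4mZdCJFeJhTWby6hSJYh2VFZmZ4iHdmZ4mZYxN4mZdDSLu6dBJHdkIYiHd4iHdmZ4mZYze7qpcyR6u6YgFGVBAbuod4h3dmZoiYdozcy5YxN5u5QAA1QiRsuod3d3dlVniIms7ty5YyWKzaQAFERGrZmHd3d3dlVmeJvcy7updVit/7UhNWaM/3d3d3d3dmVmeL3KmJmZhnm+/8czR5rP/3d3d2ZmZmZmed2nZ3iYdmiu/8hVe93//nd2ZmVVZndmetyGVniHZWec7adnrf//ynZlVlQ0Z3dmjOt2eJmGVWeb25d4ve3admUzVmQ1eHZmneuImrqGZnebuXZniZhkMkMjV3RGiXZWr+uqu6l3d3ialkRFVTIRIzI0aHVXiHZXz+uqqYd4iIiIZDVUQhESRkRWeId3h2Vp78mIh3eIiHeHVHmXVERWmmZ3iZmYd2Z6/7h3d3iZh3d3Z7yod3eJu3eImryoZmeM/qh3eImZh2d3ebqGZniJqneJq8ymRWeM7ah3iJmYd2Z3iZhkRWd4iHeJu8uFRGeL7Jd3iZmId3d3iIdTNGd3dw=="/>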